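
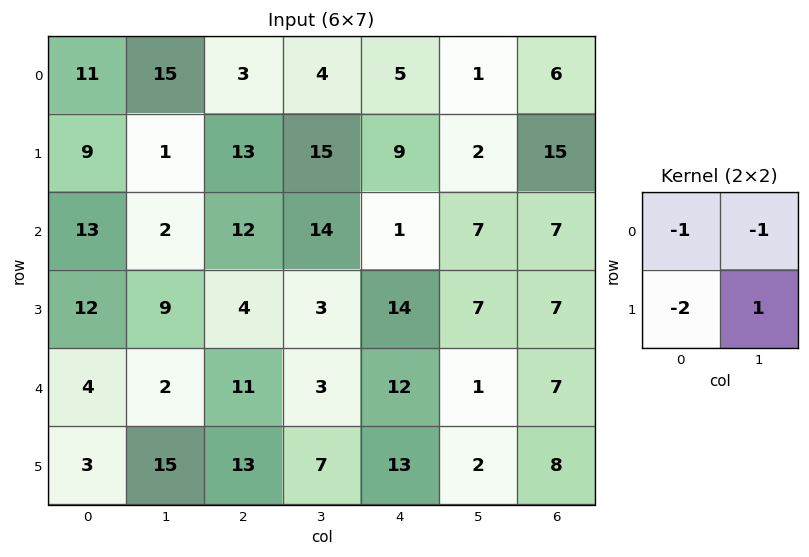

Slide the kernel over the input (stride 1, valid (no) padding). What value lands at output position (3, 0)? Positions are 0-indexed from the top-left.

The receptive field on the input at this output position is [12 9 / 4 2]. Elementwise product with the kernel and sum: 12·-1 + 9·-1 + 4·-2 + 2·1.

-27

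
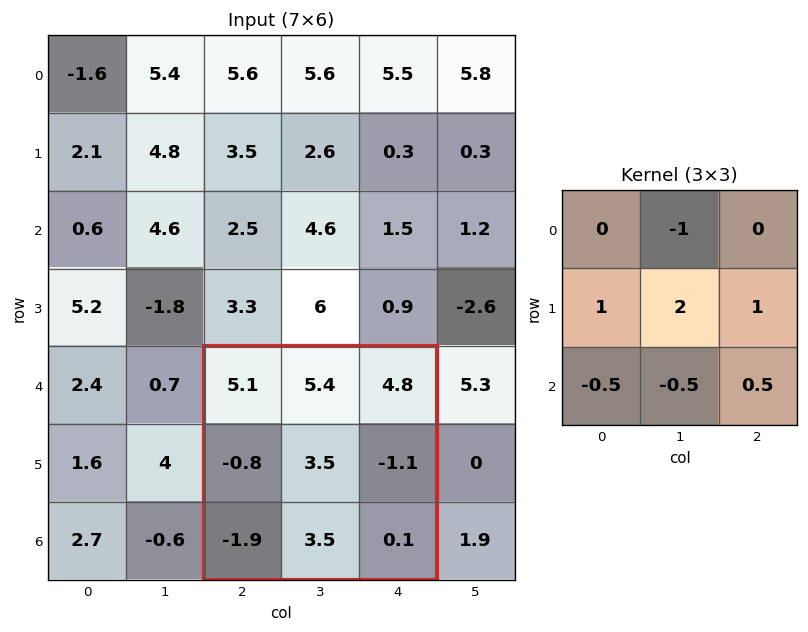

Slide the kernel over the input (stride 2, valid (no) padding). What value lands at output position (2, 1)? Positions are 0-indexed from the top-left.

The receptive field on the input at this output position is [5.1 5.4 4.8 / -0.8 3.5 -1.1 / -1.9 3.5 0.1]. Elementwise product with the kernel and sum: 5.4·-1 + -0.8·1 + 3.5·2 + -1.1·1 + -1.9·-0.5 + 3.5·-0.5 + 0.1·0.5.

-1.05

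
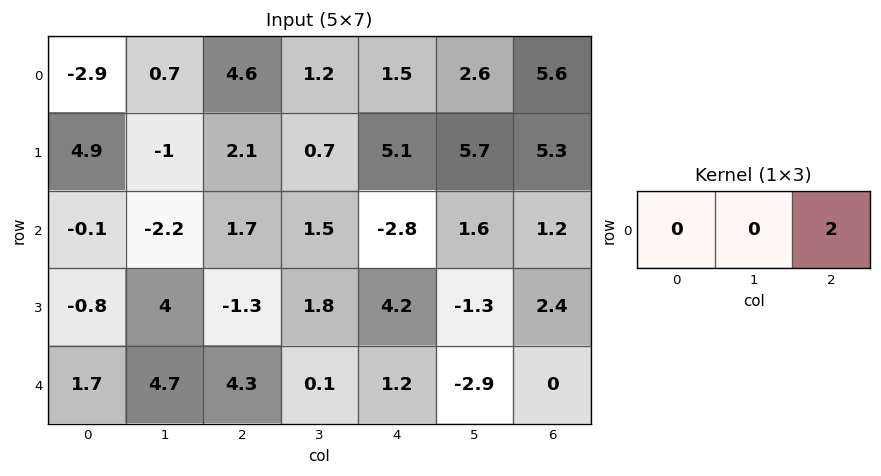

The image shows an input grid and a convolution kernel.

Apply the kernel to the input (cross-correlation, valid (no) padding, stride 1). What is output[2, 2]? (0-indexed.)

-5.6

The receptive field on the input at this output position is [1.7 1.5 -2.8]. Elementwise product with the kernel and sum: -2.8·2.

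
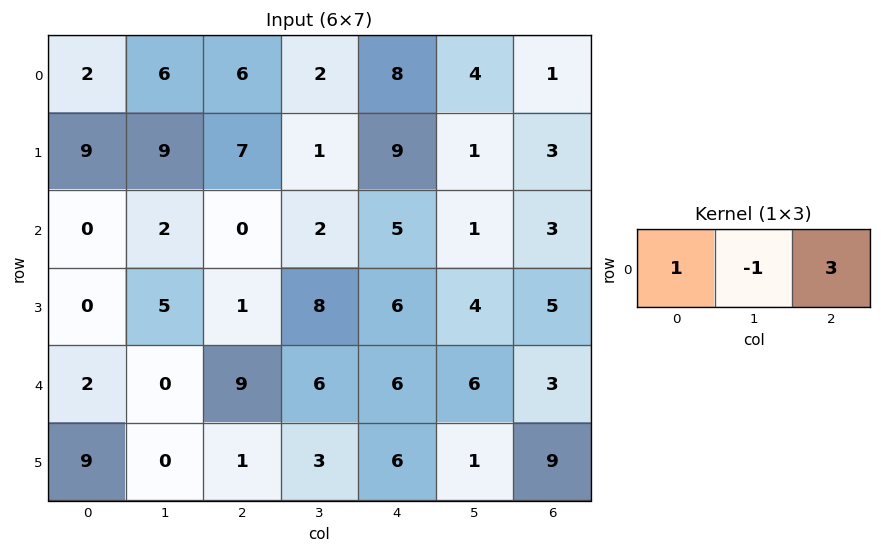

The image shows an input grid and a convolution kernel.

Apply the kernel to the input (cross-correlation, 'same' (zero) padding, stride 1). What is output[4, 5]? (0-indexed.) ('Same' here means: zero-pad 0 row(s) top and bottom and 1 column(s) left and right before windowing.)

The receptive field on the zero-padded input at this output position is [6 6 3]. Elementwise product with the kernel and sum: 6·1 + 6·-1 + 3·3.

9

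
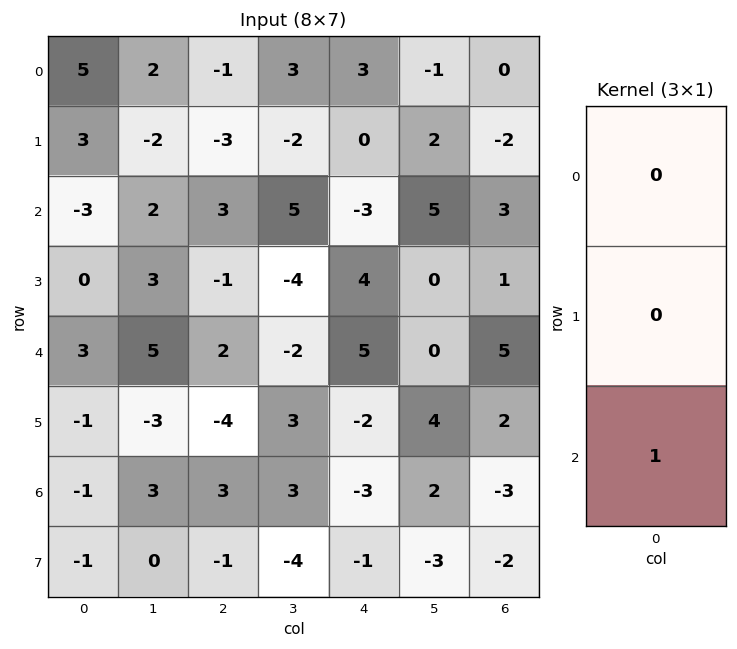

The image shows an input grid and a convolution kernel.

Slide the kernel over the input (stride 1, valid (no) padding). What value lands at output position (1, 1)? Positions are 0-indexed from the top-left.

3

The receptive field on the input at this output position is [-2 / 2 / 3]. Elementwise product with the kernel and sum: 3·1.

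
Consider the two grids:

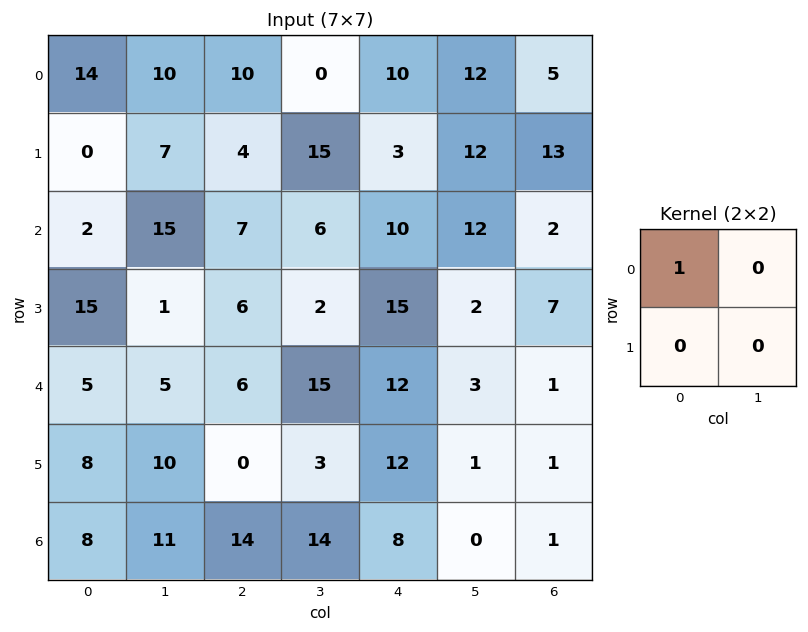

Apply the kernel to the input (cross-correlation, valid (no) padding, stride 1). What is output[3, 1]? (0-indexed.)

1

The receptive field on the input at this output position is [1 6 / 5 6]. Elementwise product with the kernel and sum: 1·1.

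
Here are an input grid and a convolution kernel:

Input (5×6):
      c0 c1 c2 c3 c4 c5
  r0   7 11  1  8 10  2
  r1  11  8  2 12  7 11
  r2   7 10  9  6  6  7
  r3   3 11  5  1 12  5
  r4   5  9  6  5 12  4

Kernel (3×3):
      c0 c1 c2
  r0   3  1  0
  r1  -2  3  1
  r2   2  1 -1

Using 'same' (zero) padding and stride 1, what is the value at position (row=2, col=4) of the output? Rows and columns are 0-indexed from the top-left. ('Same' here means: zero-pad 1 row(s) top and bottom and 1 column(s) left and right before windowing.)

65

The receptive field on the zero-padded input at this output position is [12 7 11 / 6 6 7 / 1 12 5]. Elementwise product with the kernel and sum: 12·3 + 7·1 + 6·-2 + 6·3 + 7·1 + 1·2 + 12·1 + 5·-1.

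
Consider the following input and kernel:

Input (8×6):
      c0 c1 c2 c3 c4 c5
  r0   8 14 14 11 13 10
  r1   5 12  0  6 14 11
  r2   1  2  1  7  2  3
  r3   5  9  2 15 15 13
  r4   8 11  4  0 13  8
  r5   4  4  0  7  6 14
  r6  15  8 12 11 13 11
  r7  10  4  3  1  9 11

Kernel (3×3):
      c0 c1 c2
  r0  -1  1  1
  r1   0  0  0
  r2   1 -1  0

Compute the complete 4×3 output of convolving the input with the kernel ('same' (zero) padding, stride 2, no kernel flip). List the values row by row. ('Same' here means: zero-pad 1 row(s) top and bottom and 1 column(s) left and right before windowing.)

Output[0,0]: The receptive field on the zero-padded input at this output position is [0 0 0 / 0 8 14 / 0 5 12]. Elementwise product with the kernel and sum: 0·-1 + 0·1 + 0·1 + 0·1 + 5·-1.

-5 12 -8
12 1 19
10 12 14
-2 4 5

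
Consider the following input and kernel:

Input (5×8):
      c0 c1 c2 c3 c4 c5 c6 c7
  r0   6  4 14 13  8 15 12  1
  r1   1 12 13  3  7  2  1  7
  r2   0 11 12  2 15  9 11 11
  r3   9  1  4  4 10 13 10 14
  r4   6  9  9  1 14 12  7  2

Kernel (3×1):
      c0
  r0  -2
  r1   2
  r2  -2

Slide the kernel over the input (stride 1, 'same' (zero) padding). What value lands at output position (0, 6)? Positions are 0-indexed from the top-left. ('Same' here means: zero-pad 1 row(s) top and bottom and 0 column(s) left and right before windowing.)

The receptive field on the zero-padded input at this output position is [0 / 12 / 1]. Elementwise product with the kernel and sum: 0·-2 + 12·2 + 1·-2.

22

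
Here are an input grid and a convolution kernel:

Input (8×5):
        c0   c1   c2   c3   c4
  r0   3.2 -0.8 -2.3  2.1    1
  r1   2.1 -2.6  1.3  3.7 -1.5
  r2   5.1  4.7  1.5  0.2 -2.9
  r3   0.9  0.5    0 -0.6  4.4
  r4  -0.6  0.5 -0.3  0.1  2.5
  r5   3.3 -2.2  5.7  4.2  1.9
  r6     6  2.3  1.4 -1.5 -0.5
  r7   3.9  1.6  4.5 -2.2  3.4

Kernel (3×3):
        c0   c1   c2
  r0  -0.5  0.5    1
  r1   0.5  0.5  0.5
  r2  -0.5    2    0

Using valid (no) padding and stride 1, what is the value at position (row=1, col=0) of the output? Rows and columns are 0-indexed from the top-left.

5.15

The receptive field on the input at this output position is [2.1 -2.6 1.3 / 5.1 4.7 1.5 / 0.9 0.5 0]. Elementwise product with the kernel and sum: 2.1·-0.5 + -2.6·0.5 + 1.3·1 + 5.1·0.5 + 4.7·0.5 + 1.5·0.5 + 0.9·-0.5 + 0.5·2.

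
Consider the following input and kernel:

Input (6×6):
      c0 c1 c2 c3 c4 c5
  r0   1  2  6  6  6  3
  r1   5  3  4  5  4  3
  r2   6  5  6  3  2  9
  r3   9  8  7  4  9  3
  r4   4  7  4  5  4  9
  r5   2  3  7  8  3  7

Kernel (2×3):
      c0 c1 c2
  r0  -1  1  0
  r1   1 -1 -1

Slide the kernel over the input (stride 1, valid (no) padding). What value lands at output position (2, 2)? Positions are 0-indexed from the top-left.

-9

The receptive field on the input at this output position is [6 3 2 / 7 4 9]. Elementwise product with the kernel and sum: 6·-1 + 3·1 + 7·1 + 4·-1 + 9·-1.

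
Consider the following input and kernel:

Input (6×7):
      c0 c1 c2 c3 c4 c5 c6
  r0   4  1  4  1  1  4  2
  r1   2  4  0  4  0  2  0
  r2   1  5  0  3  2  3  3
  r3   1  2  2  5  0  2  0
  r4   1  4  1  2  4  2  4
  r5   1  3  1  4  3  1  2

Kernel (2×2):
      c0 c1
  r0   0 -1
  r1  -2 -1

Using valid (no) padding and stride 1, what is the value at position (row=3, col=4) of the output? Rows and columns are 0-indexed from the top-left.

-12

The receptive field on the input at this output position is [0 2 / 4 2]. Elementwise product with the kernel and sum: 2·-1 + 4·-2 + 2·-1.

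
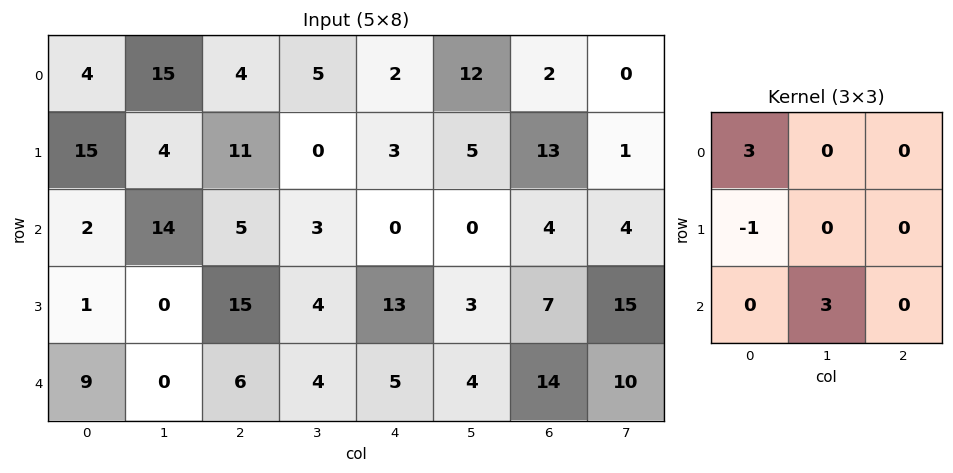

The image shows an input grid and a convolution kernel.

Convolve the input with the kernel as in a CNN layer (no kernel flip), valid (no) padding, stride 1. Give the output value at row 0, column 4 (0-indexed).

3

The receptive field on the input at this output position is [2 12 2 / 3 5 13 / 0 0 4]. Elementwise product with the kernel and sum: 2·3 + 3·-1 + 0·3.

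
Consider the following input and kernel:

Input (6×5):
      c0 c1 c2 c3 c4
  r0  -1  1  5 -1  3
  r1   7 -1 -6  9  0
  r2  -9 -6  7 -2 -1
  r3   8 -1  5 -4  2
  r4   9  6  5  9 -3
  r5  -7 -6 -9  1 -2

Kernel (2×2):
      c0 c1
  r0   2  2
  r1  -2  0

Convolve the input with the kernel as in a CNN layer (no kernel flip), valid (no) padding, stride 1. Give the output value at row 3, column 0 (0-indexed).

-4

The receptive field on the input at this output position is [8 -1 / 9 6]. Elementwise product with the kernel and sum: 8·2 + -1·2 + 9·-2.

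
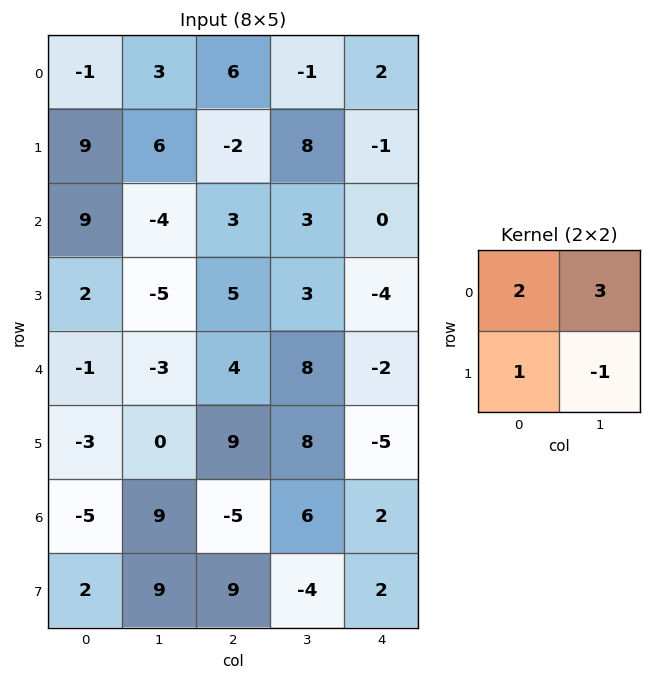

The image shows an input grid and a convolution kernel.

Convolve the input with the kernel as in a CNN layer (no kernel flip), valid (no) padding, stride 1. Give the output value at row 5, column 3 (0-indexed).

The receptive field on the input at this output position is [8 -5 / 6 2]. Elementwise product with the kernel and sum: 8·2 + -5·3 + 6·1 + 2·-1.

5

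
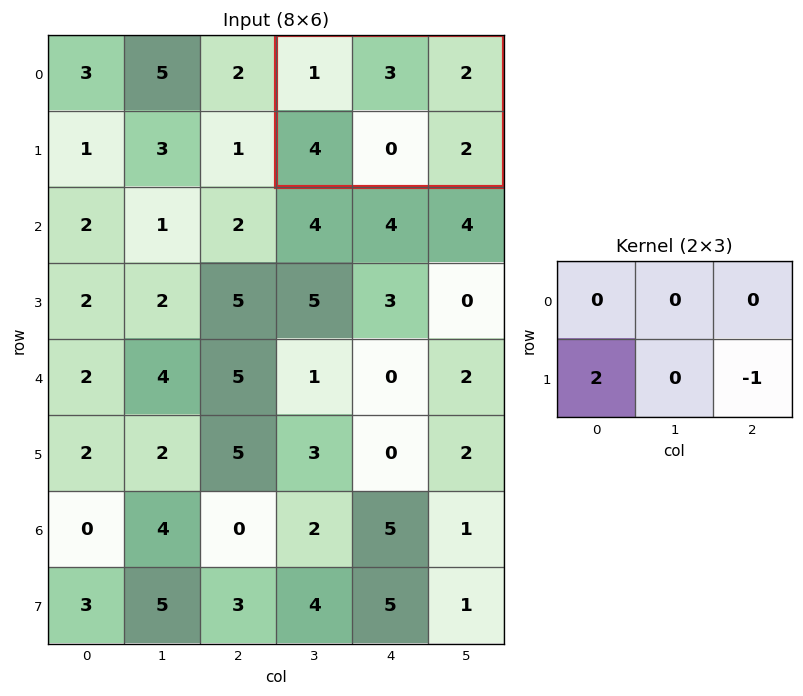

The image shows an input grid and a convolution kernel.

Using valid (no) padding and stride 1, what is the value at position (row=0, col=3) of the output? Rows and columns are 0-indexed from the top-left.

The receptive field on the input at this output position is [1 3 2 / 4 0 2]. Elementwise product with the kernel and sum: 4·2 + 2·-1.

6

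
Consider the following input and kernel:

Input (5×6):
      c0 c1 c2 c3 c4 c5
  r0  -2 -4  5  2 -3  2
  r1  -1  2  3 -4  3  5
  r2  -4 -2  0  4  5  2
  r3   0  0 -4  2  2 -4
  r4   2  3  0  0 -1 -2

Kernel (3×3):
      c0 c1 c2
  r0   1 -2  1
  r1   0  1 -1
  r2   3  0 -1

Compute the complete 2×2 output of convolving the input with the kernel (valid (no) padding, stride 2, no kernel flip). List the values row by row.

-2 -14
10 -2

Output[0,0]: The receptive field on the input at this output position is [-2 -4 5 / -1 2 3 / -4 -2 0]. Elementwise product with the kernel and sum: -2·1 + -4·-2 + 5·1 + 2·1 + 3·-1 + -4·3 + 0·-1.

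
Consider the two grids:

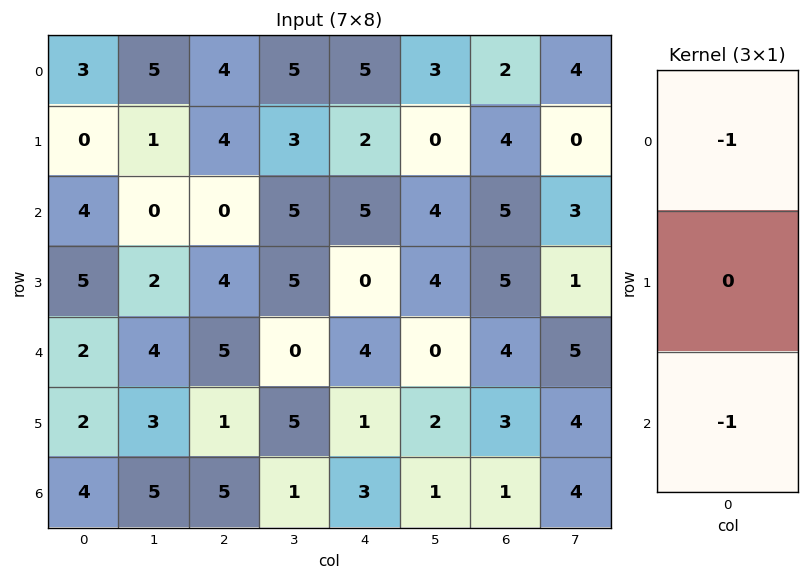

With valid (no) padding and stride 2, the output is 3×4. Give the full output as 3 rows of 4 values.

Output[0,0]: The receptive field on the input at this output position is [3 / 0 / 4]. Elementwise product with the kernel and sum: 3·-1 + 4·-1.

-7 -4 -10 -7
-6 -5 -9 -9
-6 -10 -7 -5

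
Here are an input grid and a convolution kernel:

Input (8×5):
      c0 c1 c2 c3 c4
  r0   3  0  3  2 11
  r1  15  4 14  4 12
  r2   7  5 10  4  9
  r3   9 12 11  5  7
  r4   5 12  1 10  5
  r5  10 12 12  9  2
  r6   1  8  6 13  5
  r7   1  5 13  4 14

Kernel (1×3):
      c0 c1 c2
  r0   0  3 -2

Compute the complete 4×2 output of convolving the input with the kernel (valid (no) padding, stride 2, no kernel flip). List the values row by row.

-6 -16
-5 -6
34 20
12 29

Output[0,0]: The receptive field on the input at this output position is [3 0 3]. Elementwise product with the kernel and sum: 0·3 + 3·-2.
Output[0,1]: The receptive field on the input at this output position is [3 2 11]. Elementwise product with the kernel and sum: 2·3 + 11·-2.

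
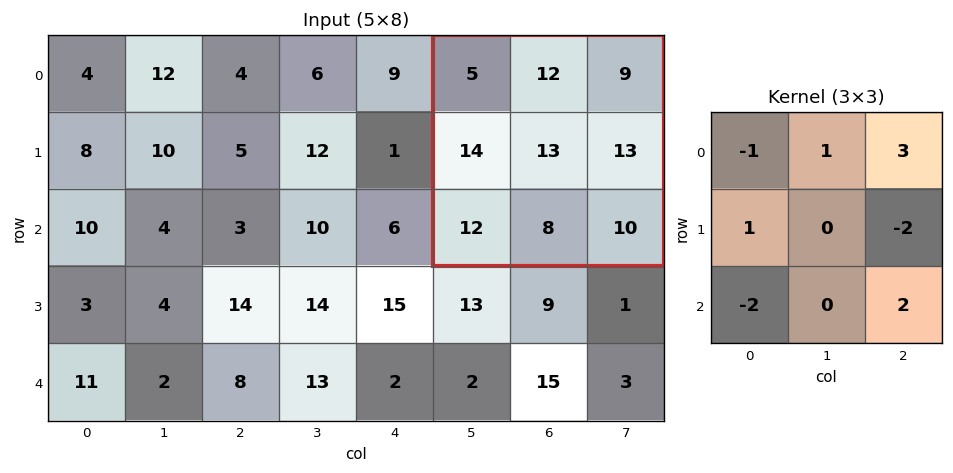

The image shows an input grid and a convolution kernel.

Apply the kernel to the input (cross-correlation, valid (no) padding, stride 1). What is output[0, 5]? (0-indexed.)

18

The receptive field on the input at this output position is [5 12 9 / 14 13 13 / 12 8 10]. Elementwise product with the kernel and sum: 5·-1 + 12·1 + 9·3 + 14·1 + 13·-2 + 12·-2 + 10·2.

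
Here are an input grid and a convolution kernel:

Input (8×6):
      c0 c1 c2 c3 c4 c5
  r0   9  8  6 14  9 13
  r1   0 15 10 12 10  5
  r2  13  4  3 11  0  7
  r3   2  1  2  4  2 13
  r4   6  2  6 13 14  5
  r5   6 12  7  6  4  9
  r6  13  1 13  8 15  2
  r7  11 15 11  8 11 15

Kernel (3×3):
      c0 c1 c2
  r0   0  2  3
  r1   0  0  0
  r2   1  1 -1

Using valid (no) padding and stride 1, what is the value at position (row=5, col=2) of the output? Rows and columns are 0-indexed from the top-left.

The receptive field on the input at this output position is [7 6 4 / 13 8 15 / 11 8 11]. Elementwise product with the kernel and sum: 6·2 + 4·3 + 11·1 + 8·1 + 11·-1.

32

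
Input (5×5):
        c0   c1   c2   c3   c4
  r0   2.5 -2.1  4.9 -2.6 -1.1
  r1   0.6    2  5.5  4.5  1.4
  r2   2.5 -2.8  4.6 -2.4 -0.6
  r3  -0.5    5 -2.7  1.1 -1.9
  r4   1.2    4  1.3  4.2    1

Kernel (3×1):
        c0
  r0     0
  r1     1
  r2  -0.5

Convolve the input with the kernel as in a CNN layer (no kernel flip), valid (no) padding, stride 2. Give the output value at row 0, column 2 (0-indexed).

1.7

The receptive field on the input at this output position is [-1.1 / 1.4 / -0.6]. Elementwise product with the kernel and sum: 1.4·1 + -0.6·-0.5.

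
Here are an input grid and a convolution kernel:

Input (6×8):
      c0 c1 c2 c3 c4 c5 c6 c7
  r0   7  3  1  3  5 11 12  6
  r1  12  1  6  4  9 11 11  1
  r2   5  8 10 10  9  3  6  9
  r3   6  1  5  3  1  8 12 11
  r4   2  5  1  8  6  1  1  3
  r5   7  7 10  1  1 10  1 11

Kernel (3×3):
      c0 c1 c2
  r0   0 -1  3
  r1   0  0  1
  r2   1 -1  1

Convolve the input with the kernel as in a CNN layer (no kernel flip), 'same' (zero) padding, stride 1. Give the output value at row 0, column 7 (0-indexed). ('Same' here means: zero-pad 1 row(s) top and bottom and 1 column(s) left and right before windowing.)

10

The receptive field on the zero-padded input at this output position is [0 0 0 / 12 6 0 / 11 1 0]. Elementwise product with the kernel and sum: 0·-1 + 0·3 + 0·1 + 11·1 + 1·-1 + 0·1.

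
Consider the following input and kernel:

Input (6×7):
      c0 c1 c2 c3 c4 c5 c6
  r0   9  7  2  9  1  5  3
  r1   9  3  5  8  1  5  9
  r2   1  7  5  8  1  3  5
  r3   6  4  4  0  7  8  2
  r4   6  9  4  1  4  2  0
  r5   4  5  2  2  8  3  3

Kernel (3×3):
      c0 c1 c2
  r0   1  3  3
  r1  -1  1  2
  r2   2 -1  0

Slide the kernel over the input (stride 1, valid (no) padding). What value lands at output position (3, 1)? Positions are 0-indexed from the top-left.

The receptive field on the input at this output position is [4 4 0 / 9 4 1 / 5 2 2]. Elementwise product with the kernel and sum: 4·1 + 4·3 + 0·3 + 9·-1 + 4·1 + 1·2 + 5·2 + 2·-1.

21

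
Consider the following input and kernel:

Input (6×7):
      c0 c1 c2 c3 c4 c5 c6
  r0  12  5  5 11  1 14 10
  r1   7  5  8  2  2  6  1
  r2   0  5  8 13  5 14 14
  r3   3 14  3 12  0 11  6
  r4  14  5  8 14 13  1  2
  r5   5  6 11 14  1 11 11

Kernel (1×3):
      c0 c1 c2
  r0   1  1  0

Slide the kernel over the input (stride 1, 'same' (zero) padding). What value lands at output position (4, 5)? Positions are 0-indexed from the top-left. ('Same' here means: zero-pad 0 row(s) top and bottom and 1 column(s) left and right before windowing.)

14

The receptive field on the zero-padded input at this output position is [13 1 2]. Elementwise product with the kernel and sum: 13·1 + 1·1.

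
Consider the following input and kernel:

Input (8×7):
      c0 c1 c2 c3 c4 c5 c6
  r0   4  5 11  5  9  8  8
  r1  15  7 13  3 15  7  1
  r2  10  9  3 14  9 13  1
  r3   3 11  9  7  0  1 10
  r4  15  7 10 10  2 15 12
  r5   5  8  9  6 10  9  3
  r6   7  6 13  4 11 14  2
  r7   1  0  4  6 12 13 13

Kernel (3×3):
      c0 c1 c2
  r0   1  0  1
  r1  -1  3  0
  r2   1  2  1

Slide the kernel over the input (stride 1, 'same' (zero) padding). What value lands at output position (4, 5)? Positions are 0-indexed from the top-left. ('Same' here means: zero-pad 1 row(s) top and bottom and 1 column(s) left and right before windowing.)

84

The receptive field on the zero-padded input at this output position is [0 1 10 / 2 15 12 / 10 9 3]. Elementwise product with the kernel and sum: 0·1 + 10·1 + 2·-1 + 15·3 + 10·1 + 9·2 + 3·1.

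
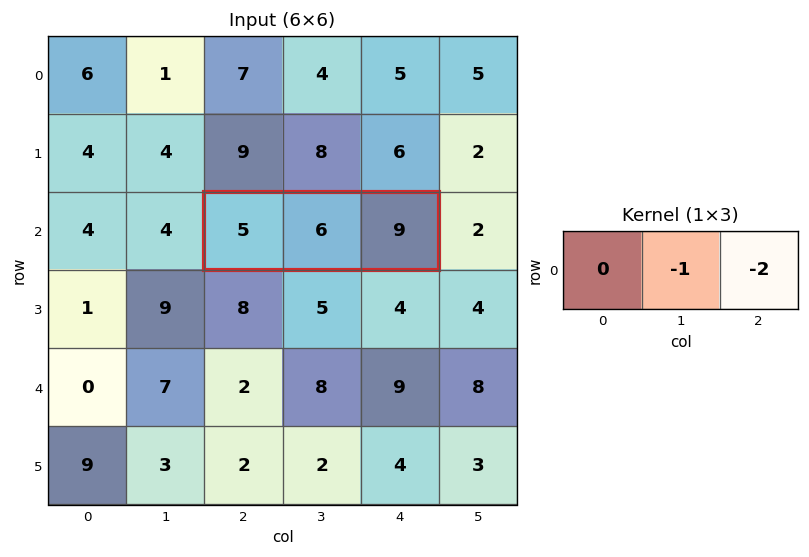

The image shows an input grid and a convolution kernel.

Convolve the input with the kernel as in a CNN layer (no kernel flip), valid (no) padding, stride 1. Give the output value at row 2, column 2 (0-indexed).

-24

The receptive field on the input at this output position is [5 6 9]. Elementwise product with the kernel and sum: 6·-1 + 9·-2.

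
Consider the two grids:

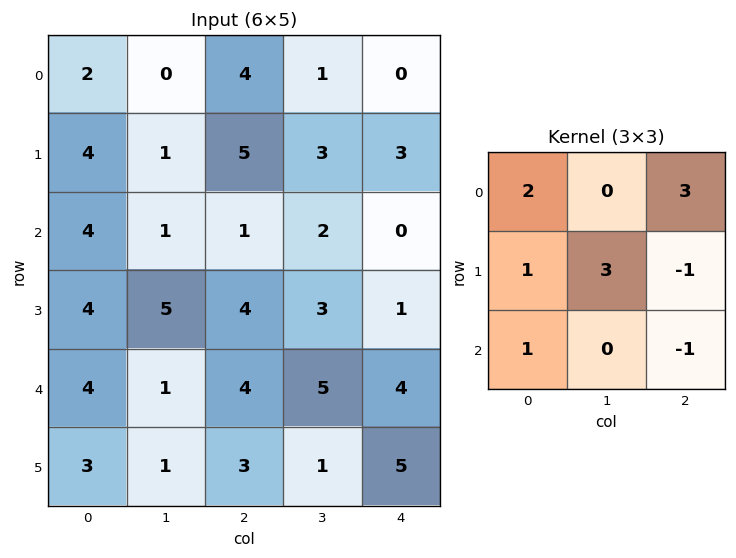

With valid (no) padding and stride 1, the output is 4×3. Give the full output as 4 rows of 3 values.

Output[0,0]: The receptive field on the input at this output position is [2 0 4 / 4 1 5 / 4 1 1]. Elementwise product with the kernel and sum: 2·2 + 4·3 + 4·1 + 1·3 + 5·-1 + 4·1 + 1·-1.

21 15 20
29 15 29
26 18 14
23 27 24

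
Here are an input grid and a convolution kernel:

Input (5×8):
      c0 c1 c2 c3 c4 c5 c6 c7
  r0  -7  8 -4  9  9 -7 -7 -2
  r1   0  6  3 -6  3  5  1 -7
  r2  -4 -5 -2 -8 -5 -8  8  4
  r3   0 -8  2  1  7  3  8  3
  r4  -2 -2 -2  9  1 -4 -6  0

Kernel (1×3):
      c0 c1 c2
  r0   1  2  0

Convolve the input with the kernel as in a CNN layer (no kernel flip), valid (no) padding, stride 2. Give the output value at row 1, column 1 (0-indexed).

The receptive field on the input at this output position is [-2 -8 -5]. Elementwise product with the kernel and sum: -2·1 + -8·2.

-18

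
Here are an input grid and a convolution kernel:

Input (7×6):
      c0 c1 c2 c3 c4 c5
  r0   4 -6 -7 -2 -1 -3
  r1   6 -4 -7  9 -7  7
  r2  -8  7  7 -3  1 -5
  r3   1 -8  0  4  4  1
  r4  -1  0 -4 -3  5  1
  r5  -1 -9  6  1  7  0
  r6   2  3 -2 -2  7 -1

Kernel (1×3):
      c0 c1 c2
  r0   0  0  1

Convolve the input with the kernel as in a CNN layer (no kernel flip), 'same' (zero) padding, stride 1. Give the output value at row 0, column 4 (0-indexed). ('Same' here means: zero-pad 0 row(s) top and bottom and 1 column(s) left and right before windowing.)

The receptive field on the zero-padded input at this output position is [-2 -1 -3]. Elementwise product with the kernel and sum: -3·1.

-3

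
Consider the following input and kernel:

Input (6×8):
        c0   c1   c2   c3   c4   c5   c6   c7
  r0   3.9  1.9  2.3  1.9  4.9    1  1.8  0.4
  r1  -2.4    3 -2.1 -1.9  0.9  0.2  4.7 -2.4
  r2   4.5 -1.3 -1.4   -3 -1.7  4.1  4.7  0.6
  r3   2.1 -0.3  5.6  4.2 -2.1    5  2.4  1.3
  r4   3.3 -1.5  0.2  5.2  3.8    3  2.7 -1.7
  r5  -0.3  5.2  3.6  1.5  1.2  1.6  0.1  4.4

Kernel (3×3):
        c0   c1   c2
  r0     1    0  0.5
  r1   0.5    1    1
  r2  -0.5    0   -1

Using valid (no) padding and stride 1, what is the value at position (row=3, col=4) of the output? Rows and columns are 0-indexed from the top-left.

6

The receptive field on the input at this output position is [-2.1 5 2.4 / 3.8 3 2.7 / 1.2 1.6 0.1]. Elementwise product with the kernel and sum: -2.1·1 + 2.4·0.5 + 3.8·0.5 + 3·1 + 2.7·1 + 1.2·-0.5 + 0.1·-1.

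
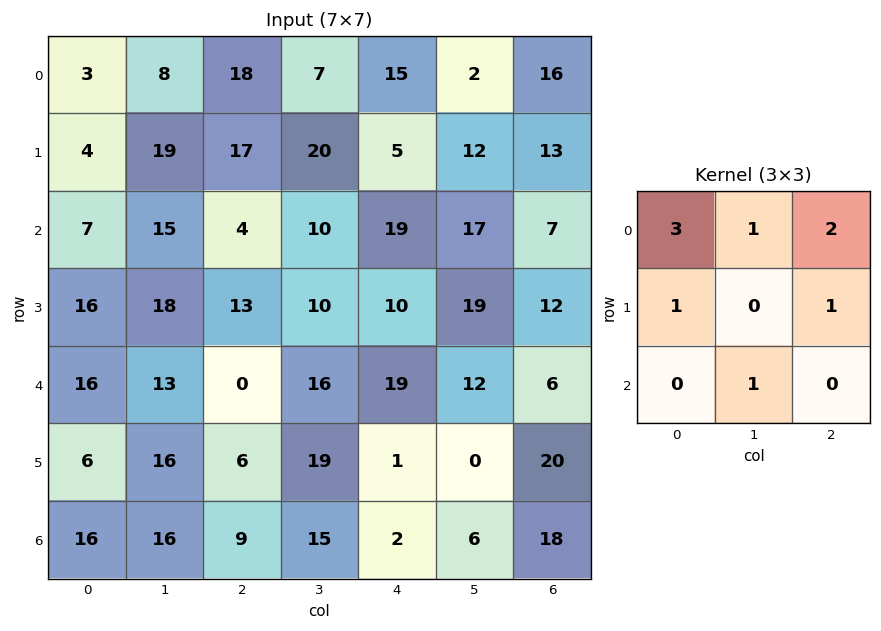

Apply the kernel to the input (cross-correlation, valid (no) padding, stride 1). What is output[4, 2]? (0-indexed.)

The receptive field on the input at this output position is [0 16 19 / 6 19 1 / 9 15 2]. Elementwise product with the kernel and sum: 0·3 + 16·1 + 19·2 + 6·1 + 1·1 + 15·1.

76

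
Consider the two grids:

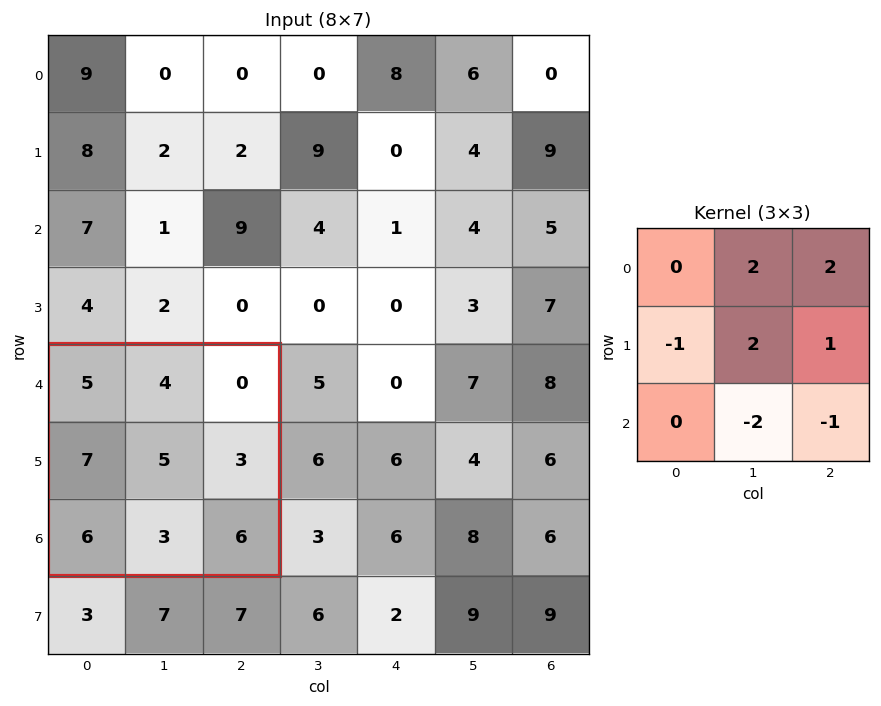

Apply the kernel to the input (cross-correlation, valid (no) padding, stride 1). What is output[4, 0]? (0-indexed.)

The receptive field on the input at this output position is [5 4 0 / 7 5 3 / 6 3 6]. Elementwise product with the kernel and sum: 4·2 + 0·2 + 7·-1 + 5·2 + 3·1 + 3·-2 + 6·-1.

2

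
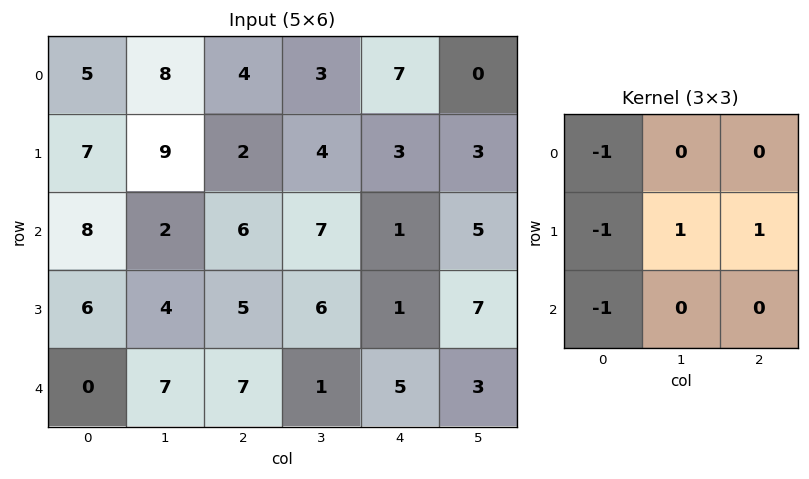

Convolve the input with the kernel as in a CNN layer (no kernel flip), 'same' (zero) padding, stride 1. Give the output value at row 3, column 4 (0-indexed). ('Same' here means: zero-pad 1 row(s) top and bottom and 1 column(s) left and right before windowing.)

The receptive field on the zero-padded input at this output position is [7 1 5 / 6 1 7 / 1 5 3]. Elementwise product with the kernel and sum: 7·-1 + 6·-1 + 1·1 + 7·1 + 1·-1.

-6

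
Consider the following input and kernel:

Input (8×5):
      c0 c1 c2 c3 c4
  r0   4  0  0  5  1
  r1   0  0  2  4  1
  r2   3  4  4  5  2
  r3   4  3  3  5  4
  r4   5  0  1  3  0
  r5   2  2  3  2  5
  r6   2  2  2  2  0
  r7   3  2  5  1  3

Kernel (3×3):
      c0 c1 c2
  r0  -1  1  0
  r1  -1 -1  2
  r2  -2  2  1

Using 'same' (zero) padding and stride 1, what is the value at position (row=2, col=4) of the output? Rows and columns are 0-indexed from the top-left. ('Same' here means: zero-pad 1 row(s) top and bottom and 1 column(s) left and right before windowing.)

The receptive field on the zero-padded input at this output position is [4 1 0 / 5 2 0 / 5 4 0]. Elementwise product with the kernel and sum: 4·-1 + 1·1 + 5·-1 + 2·-1 + 0·2 + 5·-2 + 4·2 + 0·1.

-12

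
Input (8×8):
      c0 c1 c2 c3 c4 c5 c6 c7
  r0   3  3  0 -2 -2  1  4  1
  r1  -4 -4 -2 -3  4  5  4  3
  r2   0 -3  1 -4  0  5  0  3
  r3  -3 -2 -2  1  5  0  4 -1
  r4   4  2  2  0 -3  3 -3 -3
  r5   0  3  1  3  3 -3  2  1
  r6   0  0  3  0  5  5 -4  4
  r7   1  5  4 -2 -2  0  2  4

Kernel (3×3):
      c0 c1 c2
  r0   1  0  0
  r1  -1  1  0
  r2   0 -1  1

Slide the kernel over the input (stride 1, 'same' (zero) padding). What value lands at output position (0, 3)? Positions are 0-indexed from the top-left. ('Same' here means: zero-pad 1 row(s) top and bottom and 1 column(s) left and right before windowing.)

5

The receptive field on the zero-padded input at this output position is [0 0 0 / 0 -2 -2 / -2 -3 4]. Elementwise product with the kernel and sum: 0·1 + 0·-1 + -2·1 + -3·-1 + 4·1.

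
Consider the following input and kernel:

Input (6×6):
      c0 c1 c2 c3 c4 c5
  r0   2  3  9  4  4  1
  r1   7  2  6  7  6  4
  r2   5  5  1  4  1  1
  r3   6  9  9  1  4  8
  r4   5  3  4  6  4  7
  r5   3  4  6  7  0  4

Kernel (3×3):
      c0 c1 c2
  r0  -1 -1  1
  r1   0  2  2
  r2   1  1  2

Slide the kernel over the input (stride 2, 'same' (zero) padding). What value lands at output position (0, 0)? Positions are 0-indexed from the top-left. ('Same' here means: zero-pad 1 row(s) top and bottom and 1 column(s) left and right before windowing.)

21

The receptive field on the zero-padded input at this output position is [0 0 0 / 0 2 3 / 0 7 2]. Elementwise product with the kernel and sum: 0·-1 + 0·-1 + 0·1 + 2·2 + 3·2 + 0·1 + 7·1 + 2·2.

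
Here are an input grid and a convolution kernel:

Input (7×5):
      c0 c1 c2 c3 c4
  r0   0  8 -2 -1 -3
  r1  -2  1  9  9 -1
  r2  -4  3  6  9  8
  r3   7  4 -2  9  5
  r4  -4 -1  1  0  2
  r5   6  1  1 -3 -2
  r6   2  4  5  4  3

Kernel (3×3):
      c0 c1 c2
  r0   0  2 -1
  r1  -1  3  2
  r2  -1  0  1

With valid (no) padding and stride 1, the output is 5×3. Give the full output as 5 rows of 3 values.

51 47 19
9 47 63
6 12 50
8 -13 13
-1 -2 -18

Output[0,0]: The receptive field on the input at this output position is [0 8 -2 / -2 1 9 / -4 3 6]. Elementwise product with the kernel and sum: 8·2 + -2·-1 + -2·-1 + 1·3 + 9·2 + -4·-1 + 6·1.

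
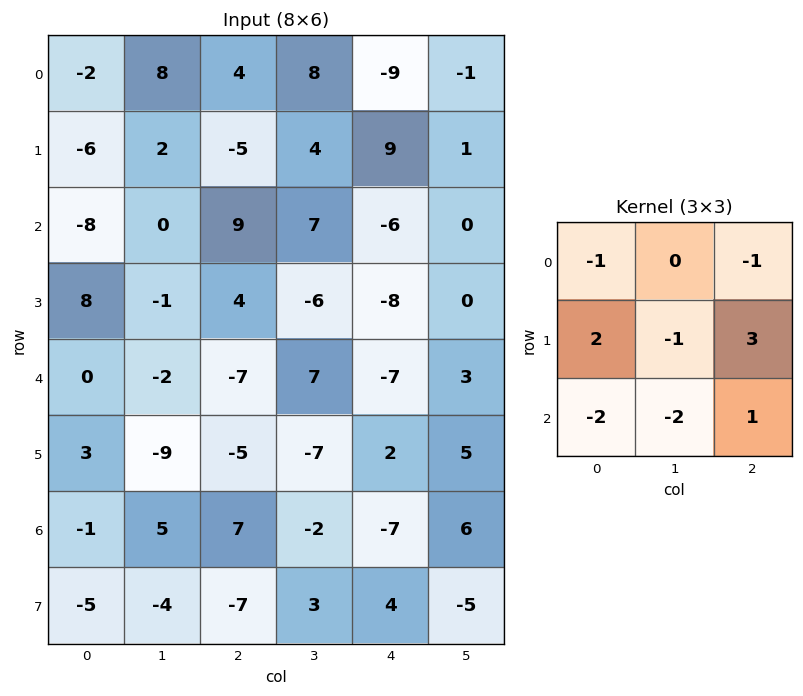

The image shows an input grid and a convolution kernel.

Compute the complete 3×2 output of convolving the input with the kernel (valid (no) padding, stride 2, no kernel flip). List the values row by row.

-6 -20
25 -20
6 0

Output[0,0]: The receptive field on the input at this output position is [-2 8 4 / -6 2 -5 / -8 0 9]. Elementwise product with the kernel and sum: -2·-1 + 4·-1 + -6·2 + 2·-1 + -5·3 + -8·-2 + 0·-2 + 9·1.
Output[0,1]: The receptive field on the input at this output position is [4 8 -9 / -5 4 9 / 9 7 -6]. Elementwise product with the kernel and sum: 4·-1 + -9·-1 + -5·2 + 4·-1 + 9·3 + 9·-2 + 7·-2 + -6·1.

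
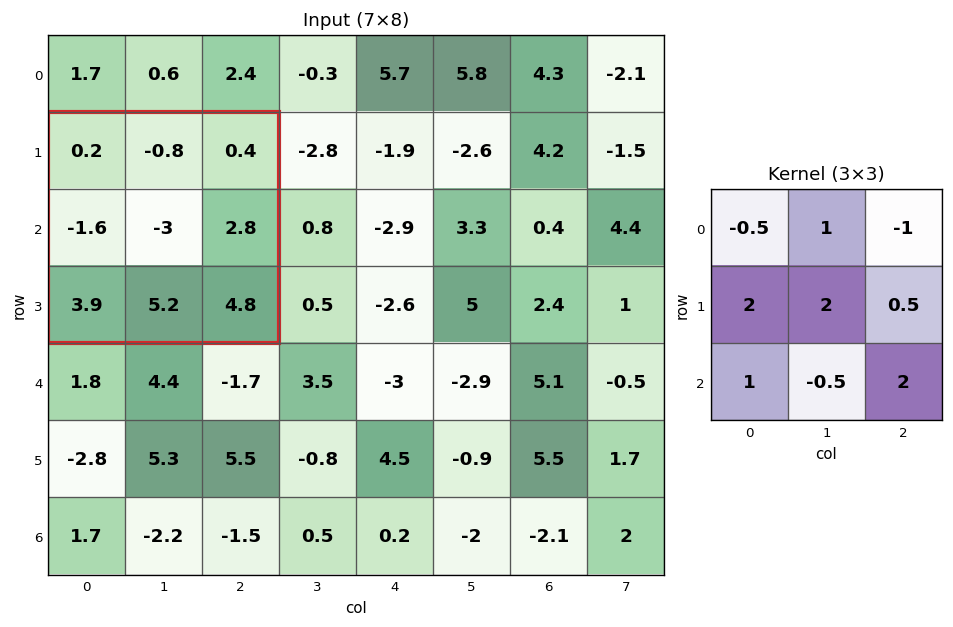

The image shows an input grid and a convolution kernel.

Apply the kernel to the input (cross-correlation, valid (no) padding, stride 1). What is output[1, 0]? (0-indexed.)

The receptive field on the input at this output position is [0.2 -0.8 0.4 / -1.6 -3 2.8 / 3.9 5.2 4.8]. Elementwise product with the kernel and sum: 0.2·-0.5 + -0.8·1 + 0.4·-1 + -1.6·2 + -3·2 + 2.8·0.5 + 3.9·1 + 5.2·-0.5 + 4.8·2.

1.8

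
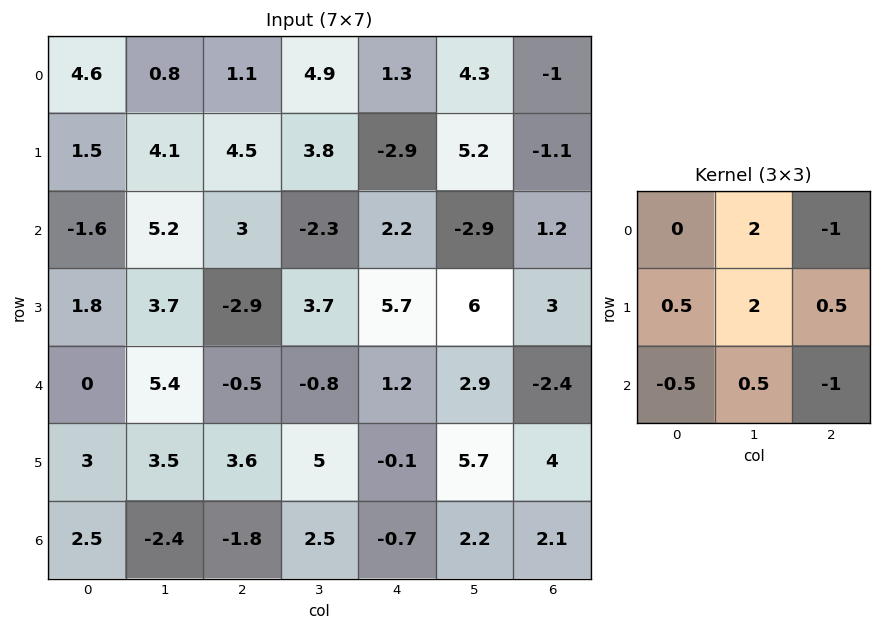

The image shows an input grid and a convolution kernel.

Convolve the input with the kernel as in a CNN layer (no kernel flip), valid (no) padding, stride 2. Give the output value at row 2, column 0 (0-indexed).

The receptive field on the input at this output position is [0 5.4 -0.5 / 3 3.5 3.6 / 2.5 -2.4 -1.8]. Elementwise product with the kernel and sum: 5.4·2 + -0.5·-1 + 3·0.5 + 3.5·2 + 3.6·0.5 + 2.5·-0.5 + -2.4·0.5 + -1.8·-1.

20.95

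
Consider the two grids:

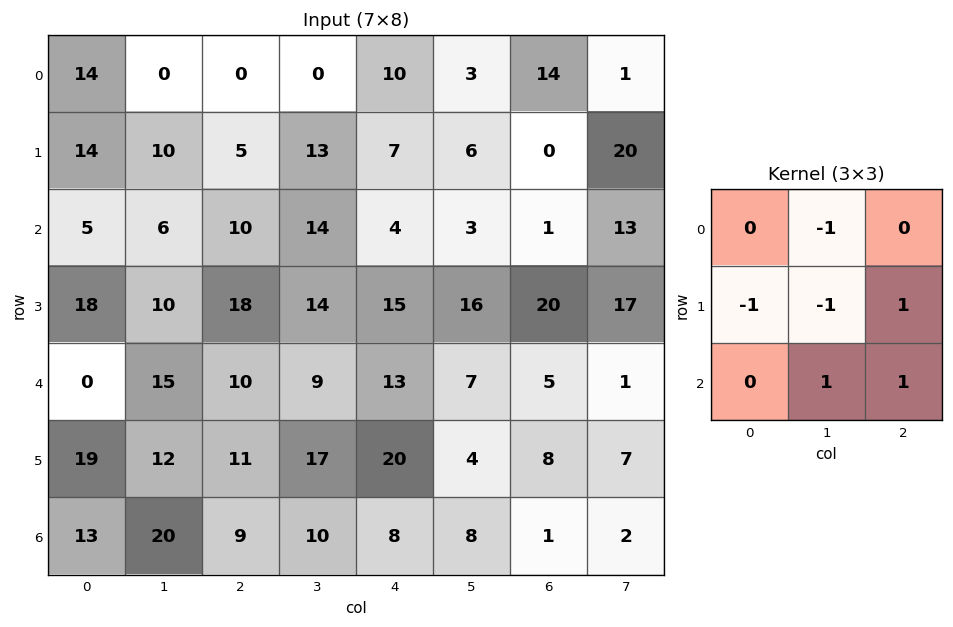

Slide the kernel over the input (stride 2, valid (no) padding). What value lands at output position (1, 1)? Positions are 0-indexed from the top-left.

The receptive field on the input at this output position is [10 14 4 / 18 14 15 / 10 9 13]. Elementwise product with the kernel and sum: 14·-1 + 18·-1 + 14·-1 + 15·1 + 9·1 + 13·1.

-9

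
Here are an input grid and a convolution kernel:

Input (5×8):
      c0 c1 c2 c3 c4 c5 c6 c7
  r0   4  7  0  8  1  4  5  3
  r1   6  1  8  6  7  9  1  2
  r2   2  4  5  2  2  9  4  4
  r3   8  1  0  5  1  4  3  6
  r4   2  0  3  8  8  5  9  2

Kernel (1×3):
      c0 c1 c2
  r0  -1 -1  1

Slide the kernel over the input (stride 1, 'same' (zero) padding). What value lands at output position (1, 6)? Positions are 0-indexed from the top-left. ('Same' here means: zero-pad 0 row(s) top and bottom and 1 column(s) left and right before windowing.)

-8

The receptive field on the zero-padded input at this output position is [9 1 2]. Elementwise product with the kernel and sum: 9·-1 + 1·-1 + 2·1.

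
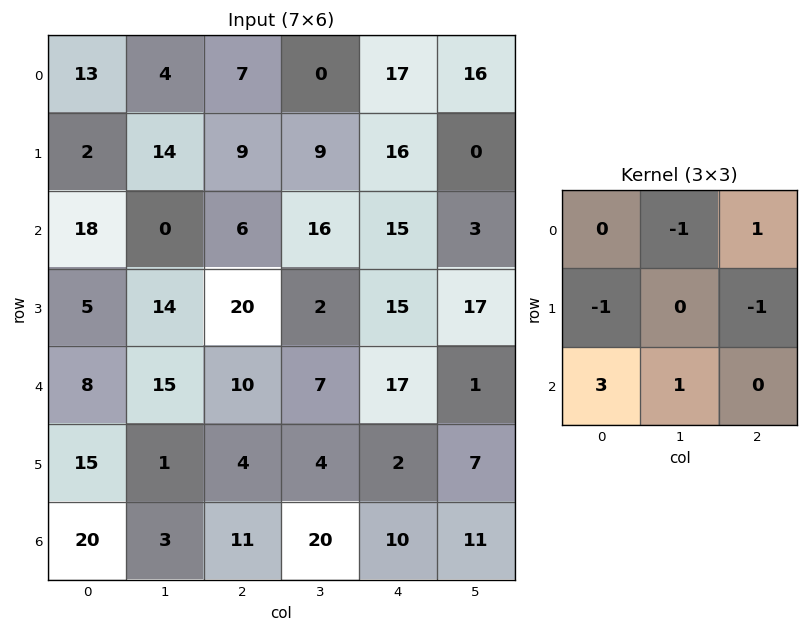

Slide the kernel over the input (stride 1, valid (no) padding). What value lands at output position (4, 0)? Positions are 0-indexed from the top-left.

The receptive field on the input at this output position is [8 15 10 / 15 1 4 / 20 3 11]. Elementwise product with the kernel and sum: 15·-1 + 10·1 + 15·-1 + 4·-1 + 20·3 + 3·1.

39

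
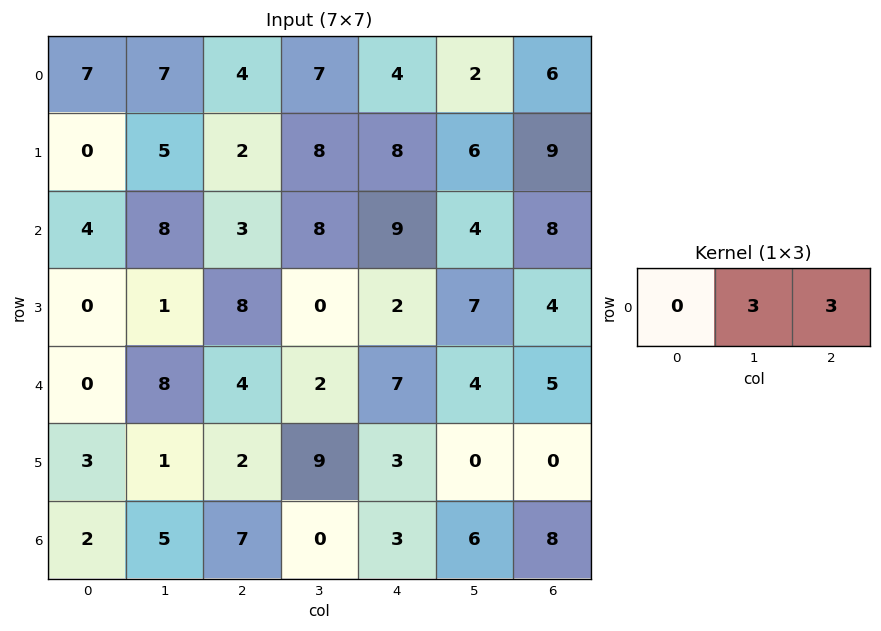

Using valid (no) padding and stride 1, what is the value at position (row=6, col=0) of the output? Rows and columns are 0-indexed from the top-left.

36

The receptive field on the input at this output position is [2 5 7]. Elementwise product with the kernel and sum: 5·3 + 7·3.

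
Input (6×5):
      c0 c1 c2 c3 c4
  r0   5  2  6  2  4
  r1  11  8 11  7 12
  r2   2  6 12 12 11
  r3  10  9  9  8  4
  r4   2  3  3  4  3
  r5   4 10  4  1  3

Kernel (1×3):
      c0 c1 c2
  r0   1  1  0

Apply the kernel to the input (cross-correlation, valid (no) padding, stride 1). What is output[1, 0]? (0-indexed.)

19

The receptive field on the input at this output position is [11 8 11]. Elementwise product with the kernel and sum: 11·1 + 8·1.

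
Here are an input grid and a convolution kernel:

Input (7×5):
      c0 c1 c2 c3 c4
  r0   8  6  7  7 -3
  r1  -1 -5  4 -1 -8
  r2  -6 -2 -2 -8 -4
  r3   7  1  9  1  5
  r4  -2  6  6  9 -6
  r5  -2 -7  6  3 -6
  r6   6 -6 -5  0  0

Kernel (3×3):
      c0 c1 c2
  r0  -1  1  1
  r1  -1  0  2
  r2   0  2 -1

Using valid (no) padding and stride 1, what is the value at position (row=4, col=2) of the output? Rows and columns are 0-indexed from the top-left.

-21

The receptive field on the input at this output position is [6 9 -6 / 6 3 -6 / -5 0 0]. Elementwise product with the kernel and sum: 6·-1 + 9·1 + -6·1 + 6·-1 + -6·2 + 0·2 + 0·-1.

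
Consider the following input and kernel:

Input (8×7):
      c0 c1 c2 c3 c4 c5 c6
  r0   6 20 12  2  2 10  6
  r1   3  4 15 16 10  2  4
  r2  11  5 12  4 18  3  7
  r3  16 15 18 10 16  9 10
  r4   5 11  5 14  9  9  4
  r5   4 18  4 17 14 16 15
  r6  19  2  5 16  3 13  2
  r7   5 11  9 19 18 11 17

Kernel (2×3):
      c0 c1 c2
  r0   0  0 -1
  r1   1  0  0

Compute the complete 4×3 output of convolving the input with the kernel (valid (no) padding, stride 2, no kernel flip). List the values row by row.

Output[0,0]: The receptive field on the input at this output position is [6 20 12 / 3 4 15]. Elementwise product with the kernel and sum: 12·-1 + 3·1.
Output[0,1]: The receptive field on the input at this output position is [12 2 2 / 15 16 10]. Elementwise product with the kernel and sum: 2·-1 + 15·1.

-9 13 4
4 0 9
-1 -5 10
0 6 16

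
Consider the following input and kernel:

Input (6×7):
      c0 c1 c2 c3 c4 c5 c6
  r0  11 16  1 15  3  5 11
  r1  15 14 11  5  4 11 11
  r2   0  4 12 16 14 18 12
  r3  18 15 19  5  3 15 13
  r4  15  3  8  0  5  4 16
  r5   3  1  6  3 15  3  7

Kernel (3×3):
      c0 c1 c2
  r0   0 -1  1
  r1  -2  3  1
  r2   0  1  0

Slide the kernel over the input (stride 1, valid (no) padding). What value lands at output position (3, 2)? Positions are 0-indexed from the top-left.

The receptive field on the input at this output position is [19 5 3 / 8 0 5 / 6 3 15]. Elementwise product with the kernel and sum: 5·-1 + 3·1 + 8·-2 + 0·3 + 5·1 + 3·1.

-10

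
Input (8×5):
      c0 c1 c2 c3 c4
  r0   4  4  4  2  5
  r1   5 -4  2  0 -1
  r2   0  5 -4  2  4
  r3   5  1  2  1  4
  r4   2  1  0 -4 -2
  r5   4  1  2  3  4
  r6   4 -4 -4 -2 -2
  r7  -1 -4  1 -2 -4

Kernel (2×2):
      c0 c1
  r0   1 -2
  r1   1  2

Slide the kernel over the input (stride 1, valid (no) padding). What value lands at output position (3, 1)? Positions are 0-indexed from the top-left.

The receptive field on the input at this output position is [1 2 / 1 0]. Elementwise product with the kernel and sum: 1·1 + 2·-2 + 1·1 + 0·2.

-2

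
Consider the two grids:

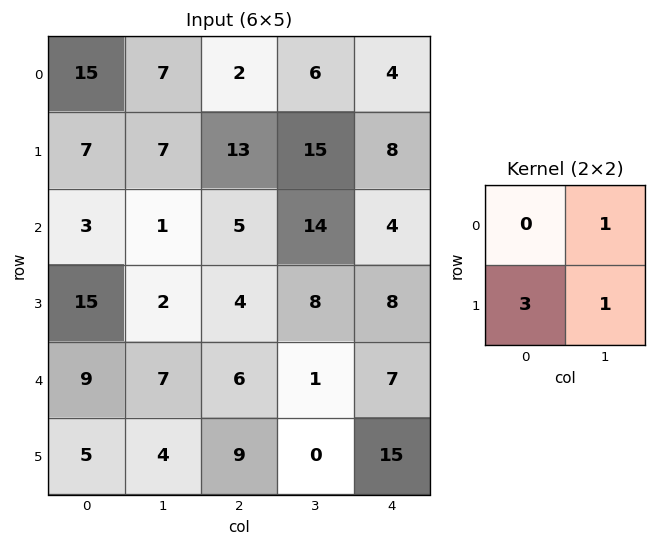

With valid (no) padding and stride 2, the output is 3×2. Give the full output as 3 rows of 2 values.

Output[0,0]: The receptive field on the input at this output position is [15 7 / 7 7]. Elementwise product with the kernel and sum: 7·1 + 7·3 + 7·1.

35 60
48 34
26 28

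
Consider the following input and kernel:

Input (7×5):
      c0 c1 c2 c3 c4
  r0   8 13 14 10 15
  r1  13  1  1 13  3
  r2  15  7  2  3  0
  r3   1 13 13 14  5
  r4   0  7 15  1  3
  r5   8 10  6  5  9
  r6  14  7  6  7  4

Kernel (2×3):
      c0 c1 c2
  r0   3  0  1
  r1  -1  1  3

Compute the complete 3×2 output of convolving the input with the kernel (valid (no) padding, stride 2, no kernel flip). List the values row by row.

29 78
98 22
35 74

Output[0,0]: The receptive field on the input at this output position is [8 13 14 / 13 1 1]. Elementwise product with the kernel and sum: 8·3 + 14·1 + 13·-1 + 1·1 + 1·3.
Output[0,1]: The receptive field on the input at this output position is [14 10 15 / 1 13 3]. Elementwise product with the kernel and sum: 14·3 + 15·1 + 1·-1 + 13·1 + 3·3.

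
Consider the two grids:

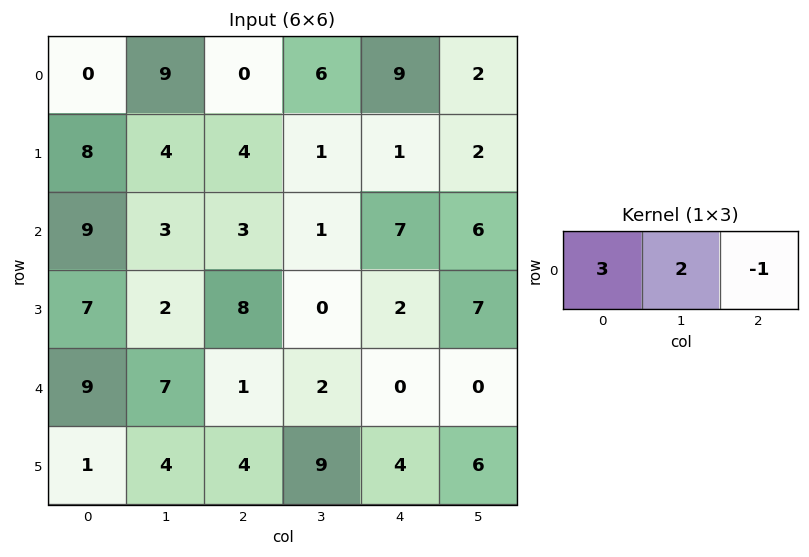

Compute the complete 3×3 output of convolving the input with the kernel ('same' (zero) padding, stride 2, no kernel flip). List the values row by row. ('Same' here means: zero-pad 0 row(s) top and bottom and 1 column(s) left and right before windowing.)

-9 21 34
15 14 11
11 21 6

Output[0,0]: The receptive field on the zero-padded input at this output position is [0 0 9]. Elementwise product with the kernel and sum: 0·3 + 0·2 + 9·-1.
Output[0,1]: The receptive field on the zero-padded input at this output position is [9 0 6]. Elementwise product with the kernel and sum: 9·3 + 0·2 + 6·-1.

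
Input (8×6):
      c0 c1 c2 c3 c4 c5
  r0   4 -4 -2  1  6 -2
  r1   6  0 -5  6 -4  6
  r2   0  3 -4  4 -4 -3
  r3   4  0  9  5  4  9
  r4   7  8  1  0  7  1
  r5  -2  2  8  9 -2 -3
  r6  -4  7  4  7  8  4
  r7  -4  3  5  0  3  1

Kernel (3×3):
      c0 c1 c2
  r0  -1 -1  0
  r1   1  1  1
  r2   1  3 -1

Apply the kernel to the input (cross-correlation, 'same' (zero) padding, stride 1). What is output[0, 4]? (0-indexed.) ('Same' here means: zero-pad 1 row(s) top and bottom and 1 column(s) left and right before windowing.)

-7

The receptive field on the zero-padded input at this output position is [0 0 0 / 1 6 -2 / 6 -4 6]. Elementwise product with the kernel and sum: 0·-1 + 0·-1 + 1·1 + 6·1 + -2·1 + 6·1 + -4·3 + 6·-1.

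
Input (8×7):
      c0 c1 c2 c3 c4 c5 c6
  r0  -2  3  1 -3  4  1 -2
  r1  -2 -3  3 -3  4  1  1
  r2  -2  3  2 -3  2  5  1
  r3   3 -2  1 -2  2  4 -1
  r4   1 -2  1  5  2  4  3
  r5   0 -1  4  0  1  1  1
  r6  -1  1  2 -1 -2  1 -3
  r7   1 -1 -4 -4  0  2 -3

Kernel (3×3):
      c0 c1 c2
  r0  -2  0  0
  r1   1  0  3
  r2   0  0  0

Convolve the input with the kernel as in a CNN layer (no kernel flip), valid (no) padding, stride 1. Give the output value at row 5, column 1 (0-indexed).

The receptive field on the input at this output position is [-1 4 0 / 1 2 -1 / -1 -4 -4]. Elementwise product with the kernel and sum: -1·-2 + 1·1 + -1·3.

0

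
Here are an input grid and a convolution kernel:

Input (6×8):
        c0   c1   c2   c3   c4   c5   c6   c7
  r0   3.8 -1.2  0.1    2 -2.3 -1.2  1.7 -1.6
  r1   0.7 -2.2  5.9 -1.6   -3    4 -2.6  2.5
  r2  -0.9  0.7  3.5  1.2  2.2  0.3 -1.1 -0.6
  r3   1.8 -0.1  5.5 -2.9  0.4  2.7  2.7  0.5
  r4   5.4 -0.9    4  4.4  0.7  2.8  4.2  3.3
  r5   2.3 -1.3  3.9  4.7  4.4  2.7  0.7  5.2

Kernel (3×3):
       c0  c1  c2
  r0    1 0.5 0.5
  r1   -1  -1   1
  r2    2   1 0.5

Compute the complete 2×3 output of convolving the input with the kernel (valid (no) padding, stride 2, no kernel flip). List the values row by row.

Output[0,0]: The receptive field on the input at this output position is [3.8 -1.2 0.1 / 0.7 -2.2 5.9 / -0.9 0.7 3.5]. Elementwise product with the kernel and sum: 3.8·1 + -1.2·0.5 + 0.1·0.5 + 0.7·-1 + -2.2·-1 + 5.9·1 + -0.9·2 + 0.7·1 + 3.5·0.5.
Output[0,1]: The receptive field on the input at this output position is [0.1 2 -2.3 / 5.9 -1.6 -3 / 3.5 1.2 2.2]. Elementwise product with the kernel and sum: 0.1·1 + 2·0.5 + -2.3·0.5 + 5.9·-1 + -1.6·-1 + -3·1 + 3.5·2 + 1.2·1 + 2.2·0.5.

11.3 1.95 -1.5
16.9 15.75 7.7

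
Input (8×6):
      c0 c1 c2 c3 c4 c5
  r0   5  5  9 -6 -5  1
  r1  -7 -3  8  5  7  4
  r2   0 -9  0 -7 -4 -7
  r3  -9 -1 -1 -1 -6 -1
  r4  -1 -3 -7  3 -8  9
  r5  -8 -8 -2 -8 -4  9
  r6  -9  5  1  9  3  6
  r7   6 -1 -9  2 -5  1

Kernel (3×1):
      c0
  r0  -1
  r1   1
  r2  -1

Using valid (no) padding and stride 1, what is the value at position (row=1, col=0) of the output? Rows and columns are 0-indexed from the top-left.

The receptive field on the input at this output position is [-7 / 0 / -9]. Elementwise product with the kernel and sum: -7·-1 + 0·1 + -9·-1.

16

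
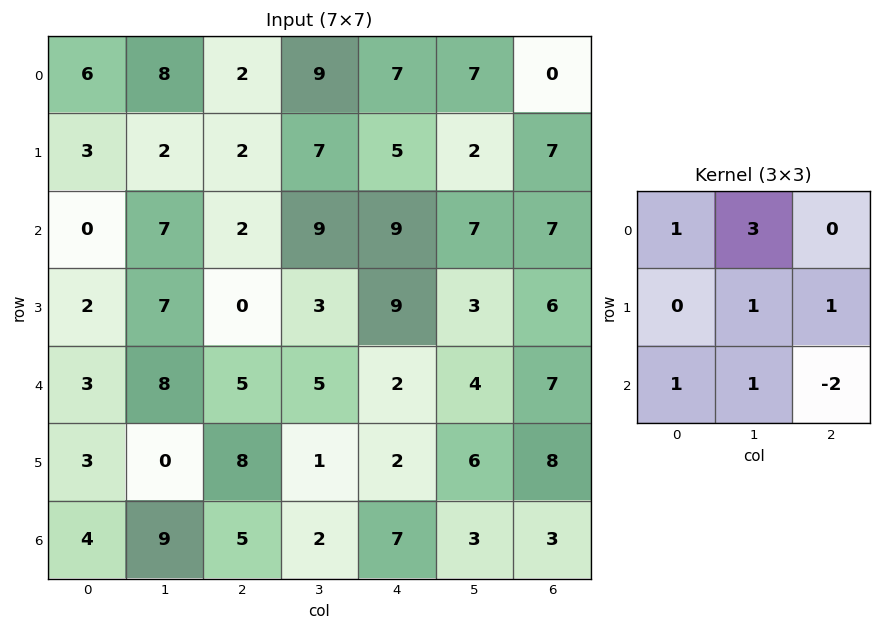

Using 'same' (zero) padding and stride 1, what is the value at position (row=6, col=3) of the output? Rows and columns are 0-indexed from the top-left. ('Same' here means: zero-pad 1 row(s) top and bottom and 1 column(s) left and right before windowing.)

The receptive field on the zero-padded input at this output position is [8 1 2 / 5 2 7 / 0 0 0]. Elementwise product with the kernel and sum: 8·1 + 1·3 + 2·1 + 7·1 + 0·1 + 0·1 + 0·-2.

20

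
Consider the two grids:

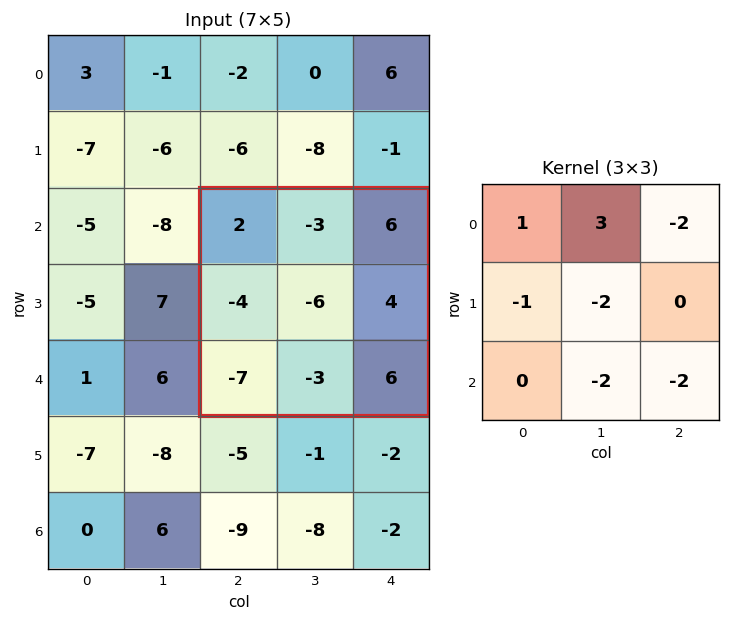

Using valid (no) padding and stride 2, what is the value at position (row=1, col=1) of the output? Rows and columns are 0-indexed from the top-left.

The receptive field on the input at this output position is [2 -3 6 / -4 -6 4 / -7 -3 6]. Elementwise product with the kernel and sum: 2·1 + -3·3 + 6·-2 + -4·-1 + -6·-2 + -3·-2 + 6·-2.

-9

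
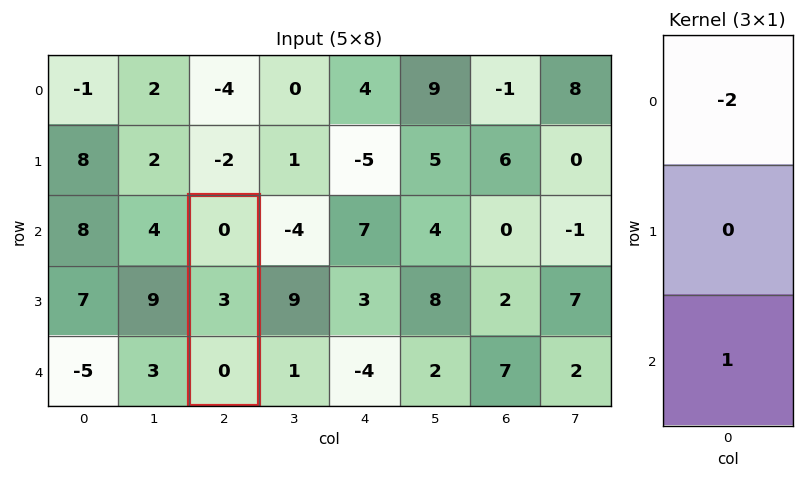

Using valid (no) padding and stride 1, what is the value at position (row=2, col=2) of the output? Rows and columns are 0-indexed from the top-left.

The receptive field on the input at this output position is [0 / 3 / 0]. Elementwise product with the kernel and sum: 0·-2 + 0·1.

0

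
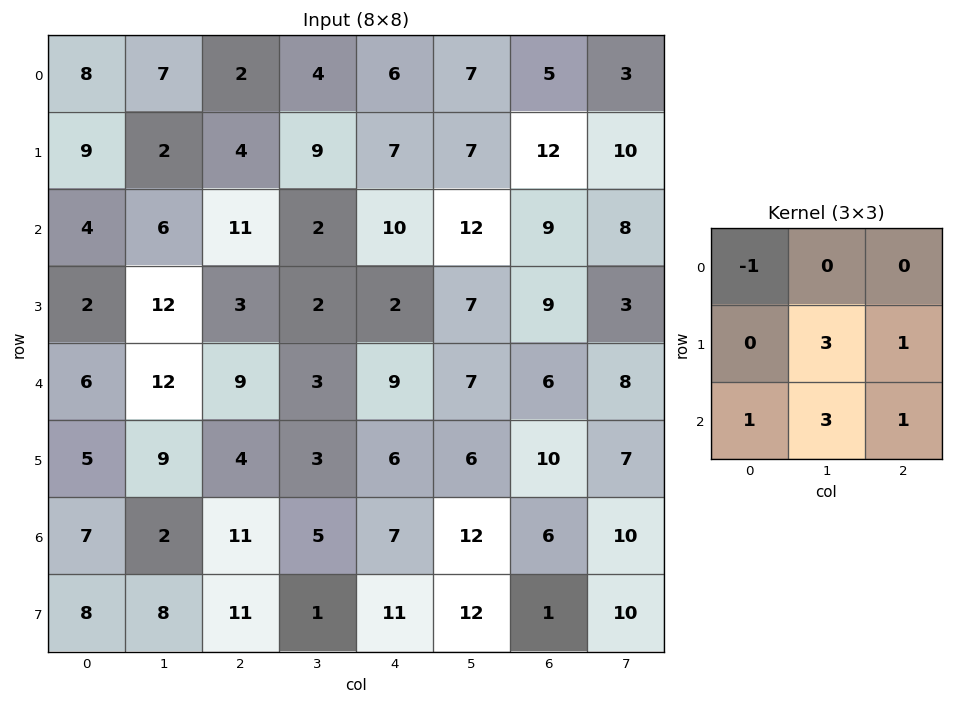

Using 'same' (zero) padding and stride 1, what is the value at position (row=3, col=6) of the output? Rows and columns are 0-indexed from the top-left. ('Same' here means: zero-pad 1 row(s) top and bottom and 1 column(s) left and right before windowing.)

51

The receptive field on the zero-padded input at this output position is [12 9 8 / 7 9 3 / 7 6 8]. Elementwise product with the kernel and sum: 12·-1 + 9·3 + 3·1 + 7·1 + 6·3 + 8·1.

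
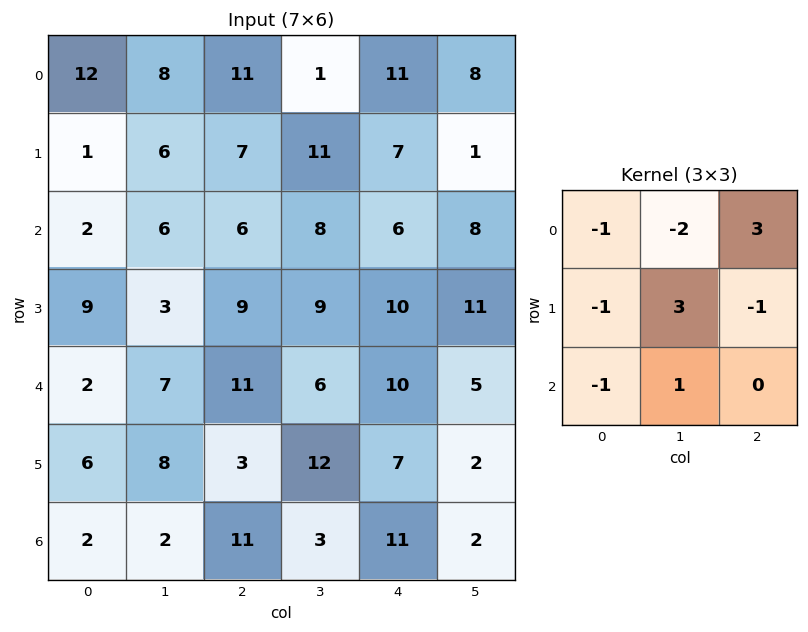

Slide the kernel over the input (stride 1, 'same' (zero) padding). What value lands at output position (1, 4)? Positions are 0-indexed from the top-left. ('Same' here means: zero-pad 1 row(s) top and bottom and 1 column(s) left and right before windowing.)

The receptive field on the zero-padded input at this output position is [1 11 8 / 11 7 1 / 8 6 8]. Elementwise product with the kernel and sum: 1·-1 + 11·-2 + 8·3 + 11·-1 + 7·3 + 1·-1 + 8·-1 + 6·1.

8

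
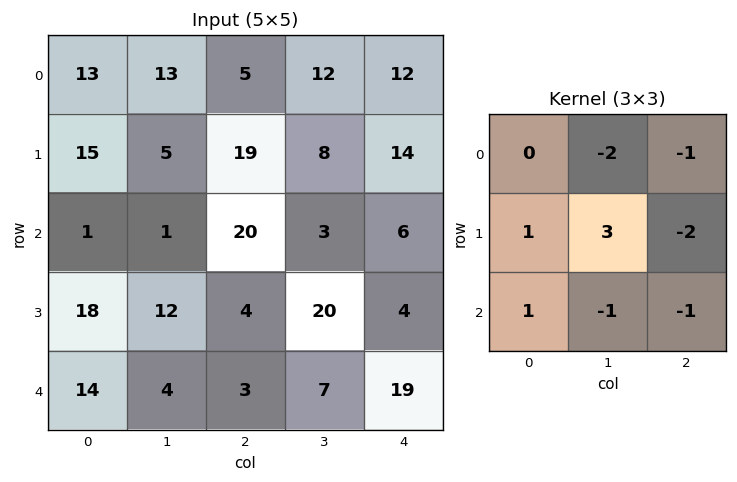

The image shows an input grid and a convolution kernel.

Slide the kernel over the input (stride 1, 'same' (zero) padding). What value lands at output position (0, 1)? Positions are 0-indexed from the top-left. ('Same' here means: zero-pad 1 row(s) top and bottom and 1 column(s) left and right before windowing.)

33

The receptive field on the zero-padded input at this output position is [0 0 0 / 13 13 5 / 15 5 19]. Elementwise product with the kernel and sum: 0·-2 + 0·-1 + 13·1 + 13·3 + 5·-2 + 15·1 + 5·-1 + 19·-1.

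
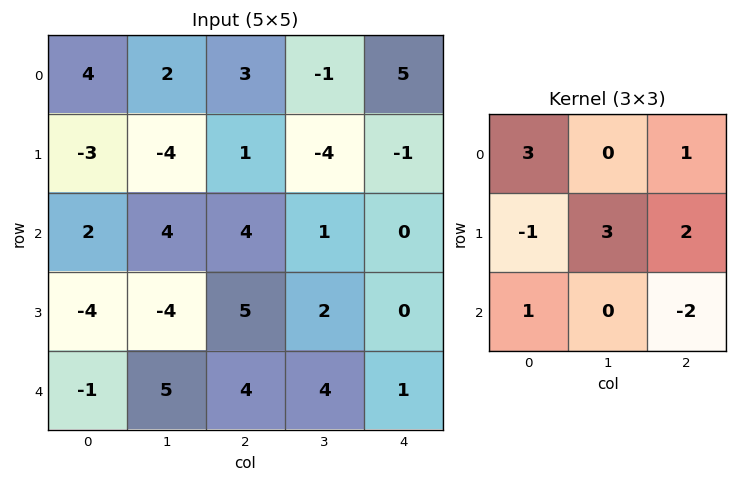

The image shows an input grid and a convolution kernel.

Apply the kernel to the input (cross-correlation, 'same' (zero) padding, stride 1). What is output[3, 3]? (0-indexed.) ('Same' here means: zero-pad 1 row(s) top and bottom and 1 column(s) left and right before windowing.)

15

The receptive field on the zero-padded input at this output position is [4 1 0 / 5 2 0 / 4 4 1]. Elementwise product with the kernel and sum: 4·3 + 0·1 + 5·-1 + 2·3 + 0·2 + 4·1 + 1·-2.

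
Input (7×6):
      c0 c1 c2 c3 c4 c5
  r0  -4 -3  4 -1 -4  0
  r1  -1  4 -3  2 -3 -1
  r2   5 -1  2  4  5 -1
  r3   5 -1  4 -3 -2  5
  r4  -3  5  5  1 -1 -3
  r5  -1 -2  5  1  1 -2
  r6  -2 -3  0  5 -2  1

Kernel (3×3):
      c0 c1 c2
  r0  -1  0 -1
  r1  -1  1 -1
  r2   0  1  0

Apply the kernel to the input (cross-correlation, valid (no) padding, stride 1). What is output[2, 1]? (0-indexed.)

The receptive field on the input at this output position is [-1 2 4 / -1 4 -3 / 5 5 1]. Elementwise product with the kernel and sum: -1·-1 + 4·-1 + -1·-1 + 4·1 + -3·-1 + 5·1.

10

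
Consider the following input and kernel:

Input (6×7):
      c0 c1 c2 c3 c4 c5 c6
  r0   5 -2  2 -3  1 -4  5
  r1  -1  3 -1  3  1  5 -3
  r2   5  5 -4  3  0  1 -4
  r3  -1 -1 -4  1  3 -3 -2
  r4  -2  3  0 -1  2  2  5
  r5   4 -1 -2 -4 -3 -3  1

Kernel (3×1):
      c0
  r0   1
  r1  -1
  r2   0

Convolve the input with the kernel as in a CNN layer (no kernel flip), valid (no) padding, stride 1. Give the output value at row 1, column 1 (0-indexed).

The receptive field on the input at this output position is [3 / 5 / -1]. Elementwise product with the kernel and sum: 3·1 + 5·-1.

-2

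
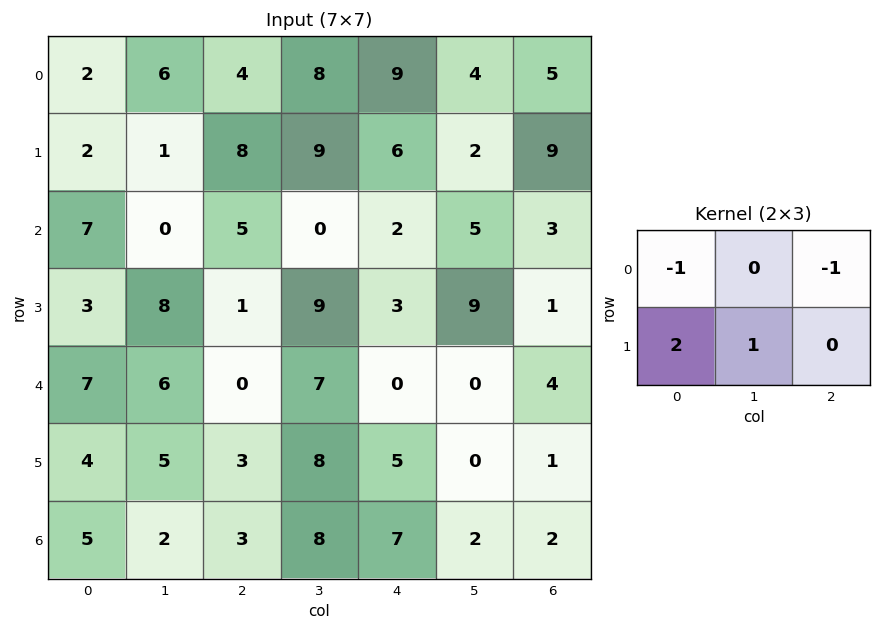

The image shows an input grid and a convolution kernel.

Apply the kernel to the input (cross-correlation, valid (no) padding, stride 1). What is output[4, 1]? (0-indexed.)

0

The receptive field on the input at this output position is [6 0 7 / 5 3 8]. Elementwise product with the kernel and sum: 6·-1 + 7·-1 + 5·2 + 3·1.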